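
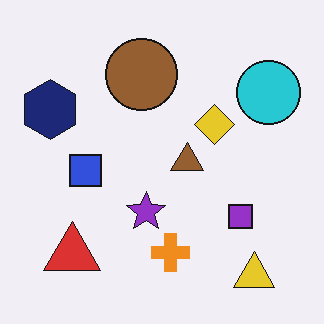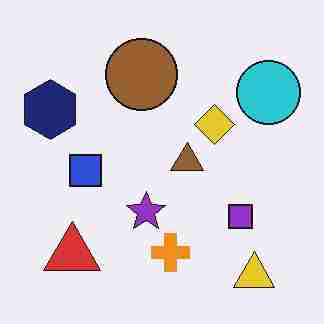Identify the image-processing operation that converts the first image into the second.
The second image is the first heavily JPEG-compressed with obvious blocking artifacts.

Blocky 8×8 compression artifacts appear around shape edges and the flat background shows ringing — characteristic JPEG degradation.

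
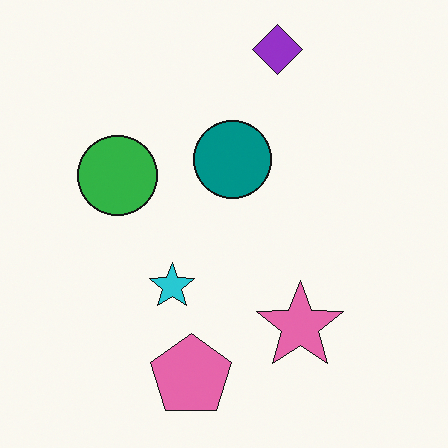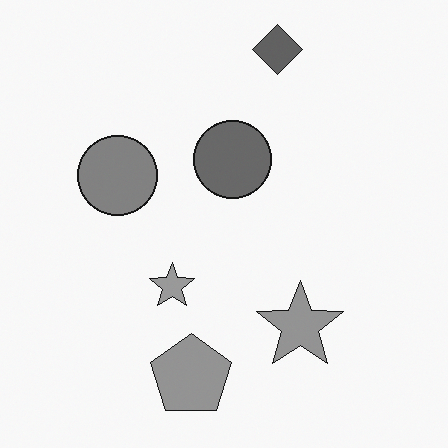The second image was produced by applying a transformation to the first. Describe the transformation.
The image was converted to grayscale.

All color is removed — every shape is now a shade of grey.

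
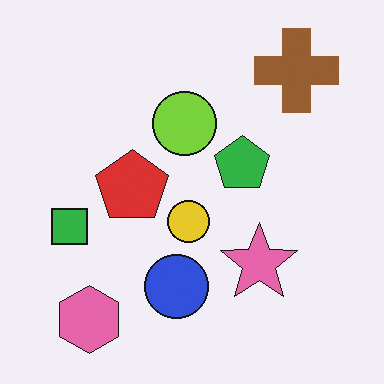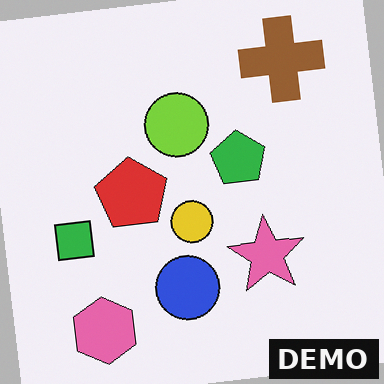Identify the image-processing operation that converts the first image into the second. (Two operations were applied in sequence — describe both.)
This is the original image rotated counter-clockwise by a slight angle, then watermarked with the text "DEMO" in the lower-right corner.

Every shape is tilted by the same angle and the image corners show triangular fill wedges — a whole-image rotation by a non-right angle. A dark label reading "DEMO" appears in the lower-right corner.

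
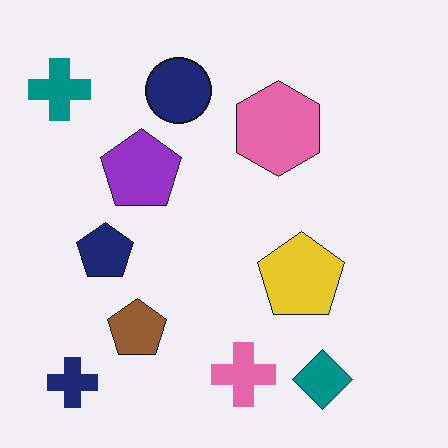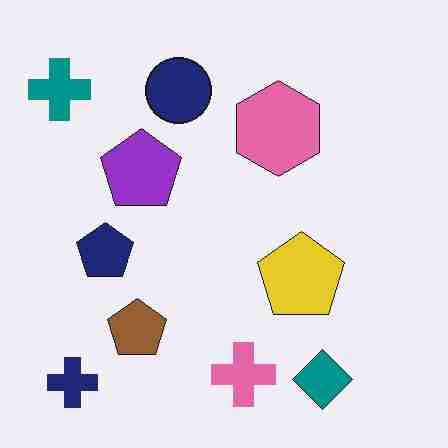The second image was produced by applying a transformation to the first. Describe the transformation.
It was heavily JPEG-compressed with obvious blocking artifacts.

Blocky 8×8 compression artifacts appear around shape edges and the flat background shows ringing — characteristic JPEG degradation.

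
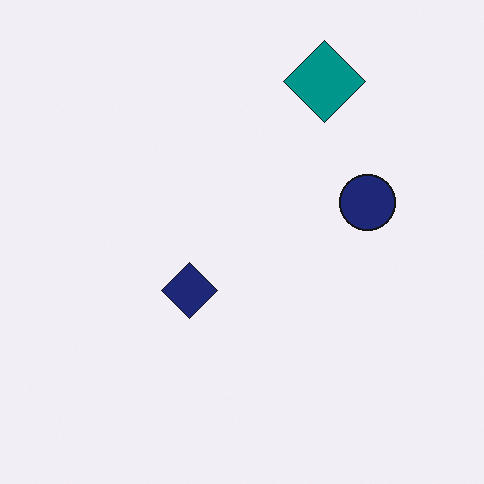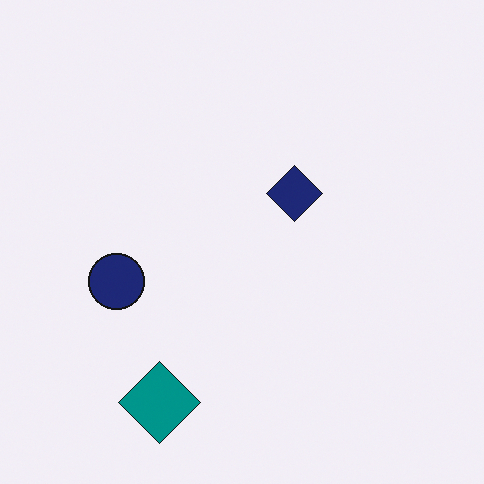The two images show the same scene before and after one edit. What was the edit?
Rotated 180°.

The teal diamond sits in the top-right of the first image and the bottom-left of the second — consistent with a whole-image 180° rotation.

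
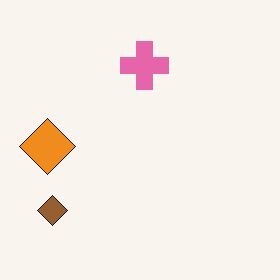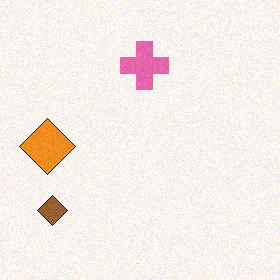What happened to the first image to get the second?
This is the original image degraded with subtle gaussian noise.

Random speckle covers the whole image, including the flat background.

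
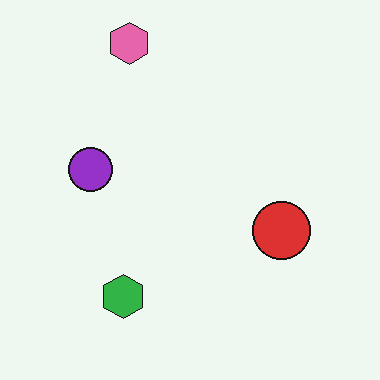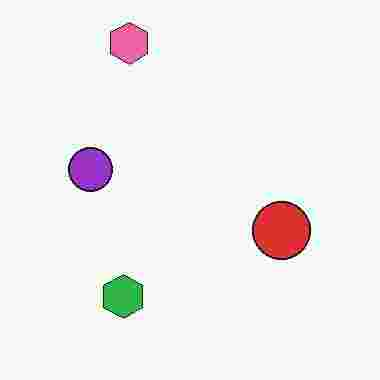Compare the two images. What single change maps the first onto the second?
This is the original image heavily JPEG-compressed with obvious blocking artifacts.

Blocky 8×8 compression artifacts appear around shape edges and the flat background shows ringing — characteristic JPEG degradation.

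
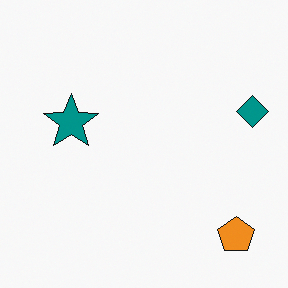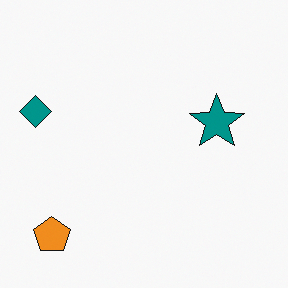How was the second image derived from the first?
The image was flipped horizontally (left ↔ right).

The teal diamond is in the right of the first image and the left of the second — shapes on opposite sides of the vertical midline have swapped in a mirror flip.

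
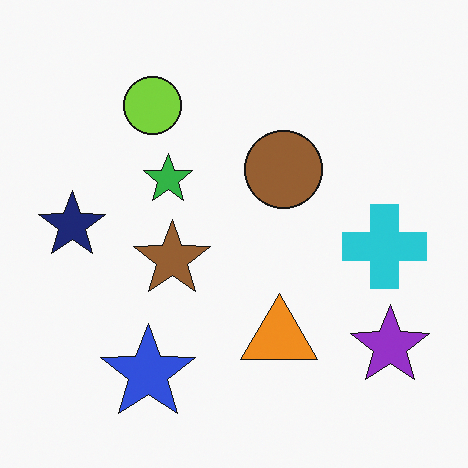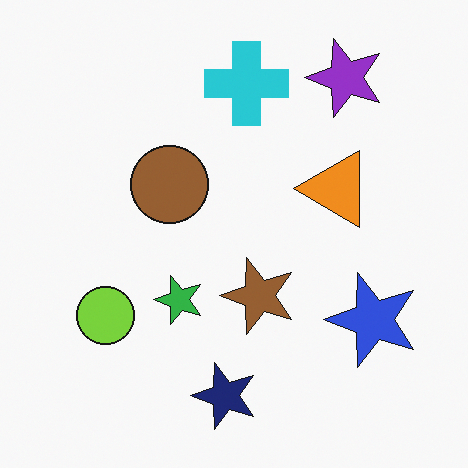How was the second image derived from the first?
It was rotated 90° counter-clockwise.

The purple star sits in the bottom-right of the first image and the top-right of the second — consistent with a whole-image 90° counter-clockwise rotation.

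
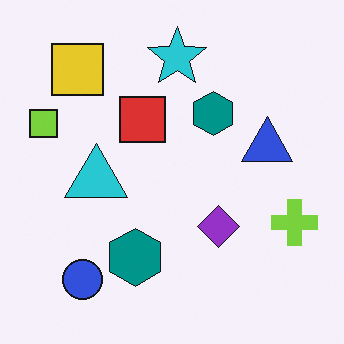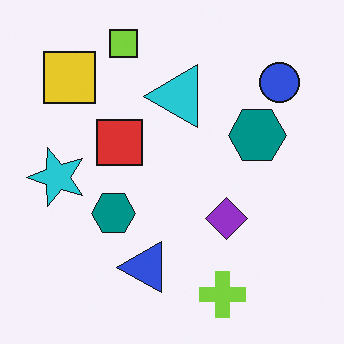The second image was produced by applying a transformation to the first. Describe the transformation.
Transposed (reflected across the top-left ↔ bottom-right diagonal).

Shapes have swapped their row and column positions — what was in the top-right is now in the bottom-left — a diagonal reflection.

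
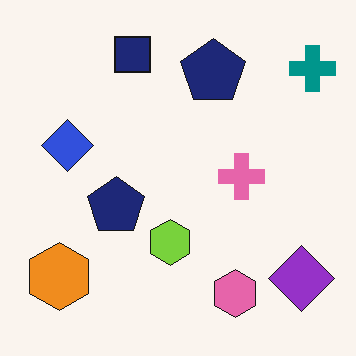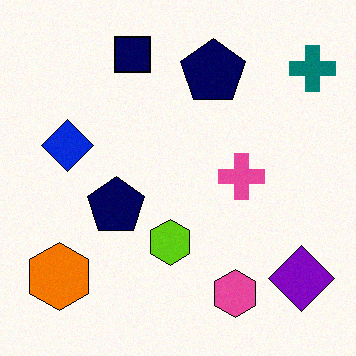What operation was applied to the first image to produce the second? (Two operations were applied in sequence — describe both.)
The transformation is: given slightly increased contrast, then degraded with light additive noise.

Tones are pushed away from mid-grey across the whole image — a global contrast change. Random speckle covers the whole image, including the flat background.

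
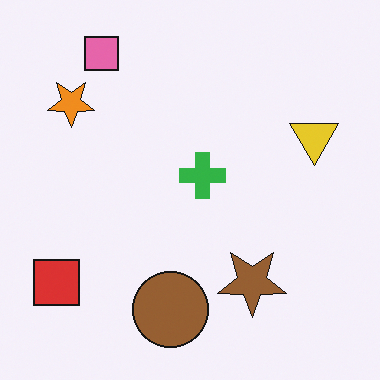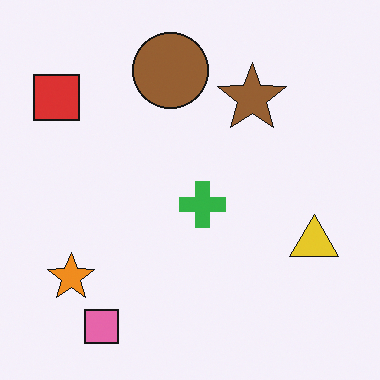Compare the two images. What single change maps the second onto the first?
The transformation is: flipped vertically (top ↔ bottom).

The pink square is in the bottom-left of the second image and the top-left of the first — shapes on opposite sides of the horizontal midline have swapped in a mirror flip.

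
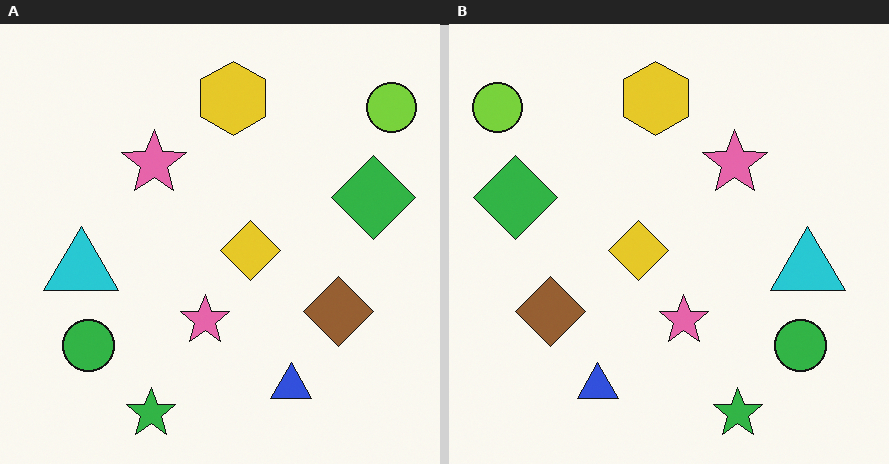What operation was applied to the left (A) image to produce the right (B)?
Flipped horizontally (left ↔ right).

The lime circle is in the top-right of the left (A) image and the top-left of the right (B) — shapes on opposite sides of the vertical midline have swapped in a mirror flip.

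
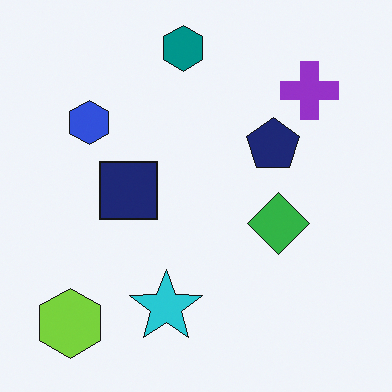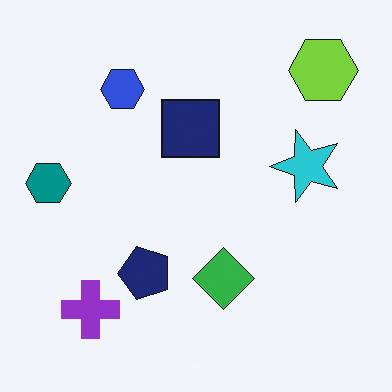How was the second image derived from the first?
Transposed (reflected across the top-left ↔ bottom-right diagonal).

Shapes have swapped their row and column positions — what was in the top-right is now in the bottom-left — a diagonal reflection.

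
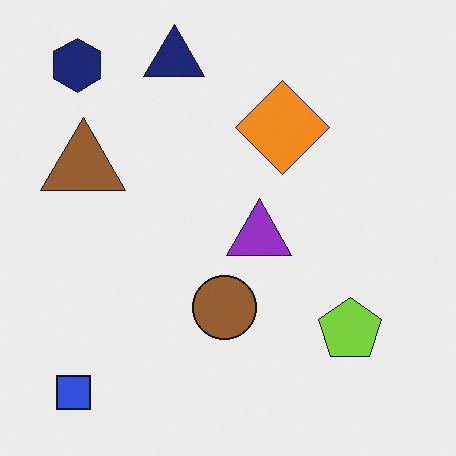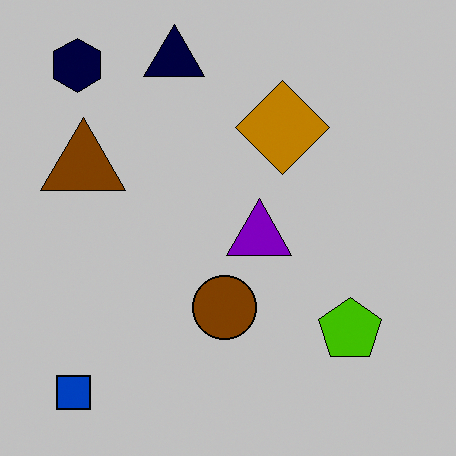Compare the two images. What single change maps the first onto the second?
It was heavily posterized to just a handful of flat colors.

Each flat color has snapped to a coarser quantized level — most visibly, the near-white background has dropped to a flat grey.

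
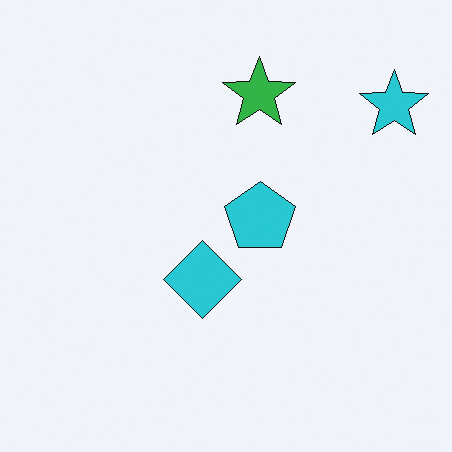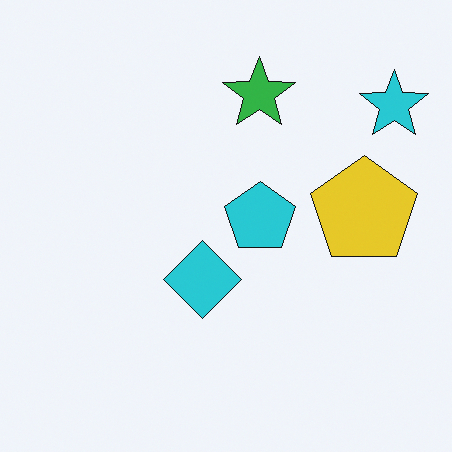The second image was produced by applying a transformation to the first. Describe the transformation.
The second image is the first overlaid with an additional yellow pentagon.

A yellow pentagon appears in the second image that is absent from the first.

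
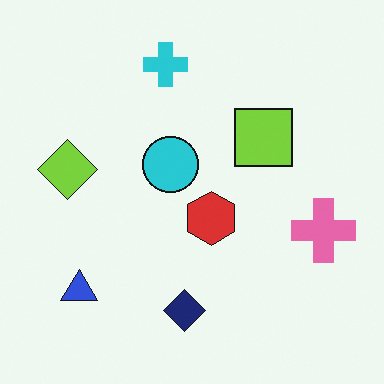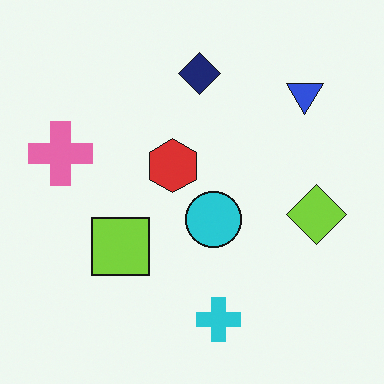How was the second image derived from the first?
It was rotated 180°.

The blue triangle sits in the bottom-left of the first image and the top-right of the second — consistent with a whole-image 180° rotation.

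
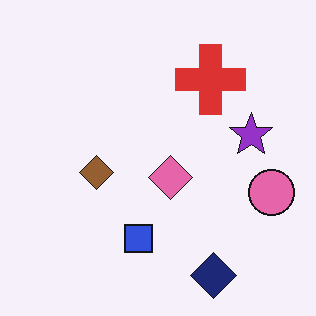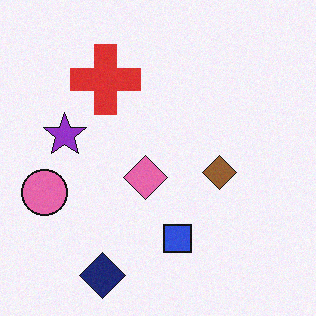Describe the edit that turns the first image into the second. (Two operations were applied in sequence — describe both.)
This is the original image flipped horizontally (left ↔ right), then degraded with subtle gaussian noise.

The pink circle is in the right of the first image and the left of the second — shapes on opposite sides of the vertical midline have swapped in a mirror flip. Random speckle covers the whole image, including the flat background.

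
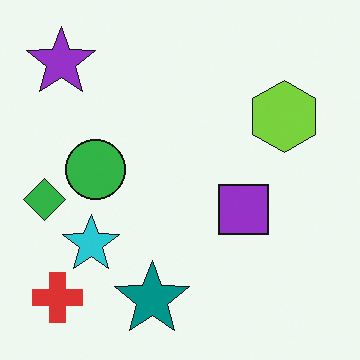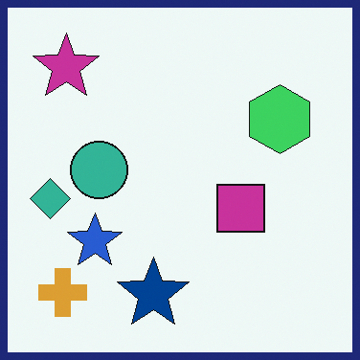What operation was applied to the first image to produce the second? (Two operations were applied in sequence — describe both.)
This is the original image hue-shifted by a small amount, then framed with a navy border.

Every shape's color has rotated by the same amount around the hue wheel — a uniform hue shift. A solid navy frame runs around the edge of the second image, with the content slightly shrunk inside it.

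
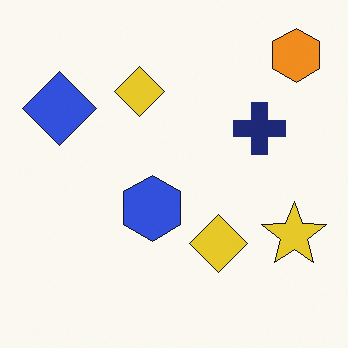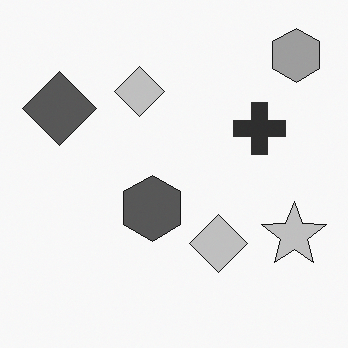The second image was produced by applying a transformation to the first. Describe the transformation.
This is the original image converted to grayscale.

All color is removed — every shape is now a shade of grey.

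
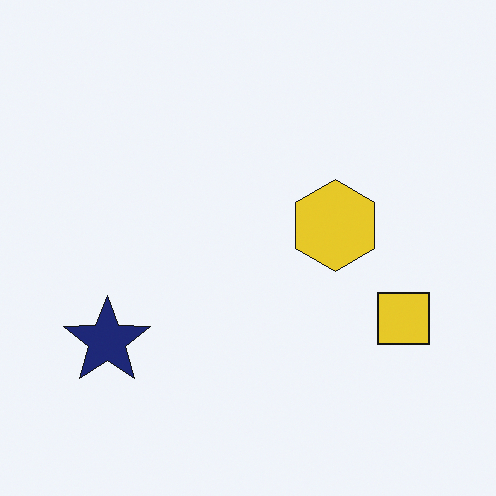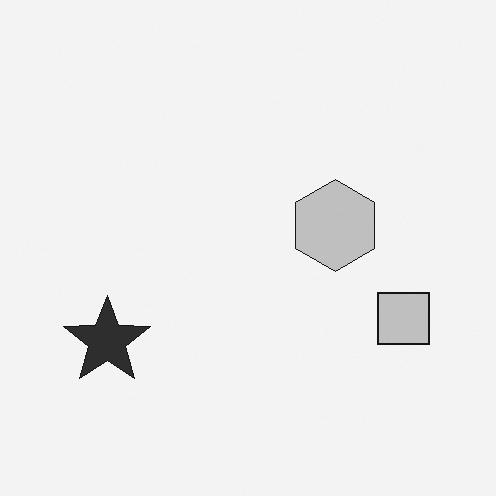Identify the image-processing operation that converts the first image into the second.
Converted to grayscale.

All color is removed — every shape is now a shade of grey.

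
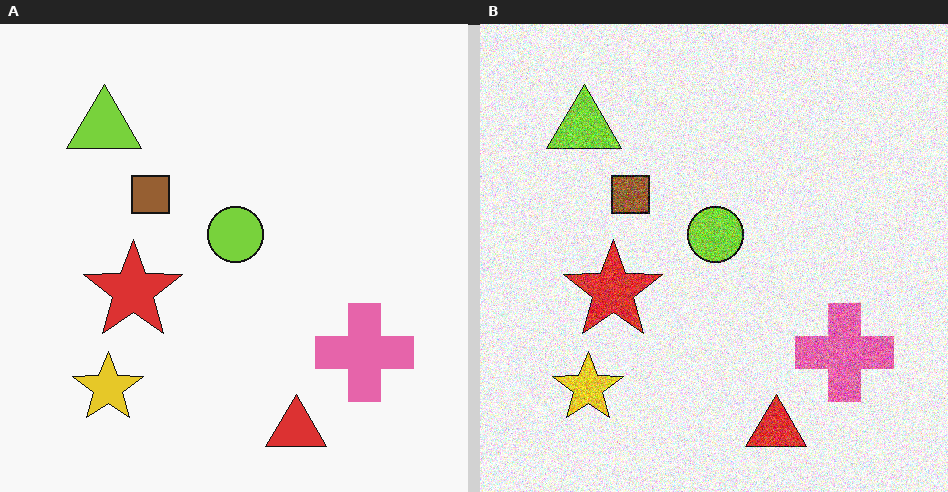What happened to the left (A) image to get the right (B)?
The image was degraded with heavy additive noise.

Random speckle covers the whole image, including the flat background.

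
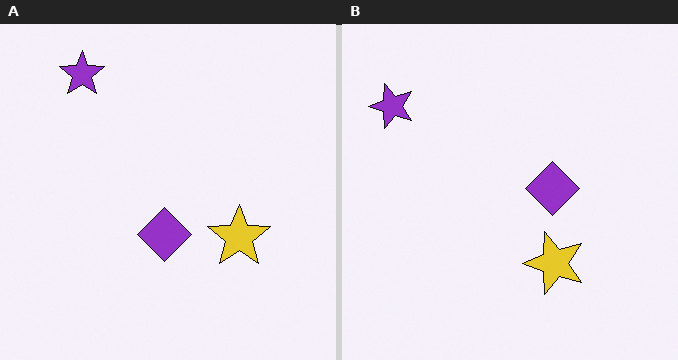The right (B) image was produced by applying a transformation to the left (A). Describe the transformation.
The right (B) image is the left (A) transposed (reflected across the top-left ↔ bottom-right diagonal).

Shapes have swapped their row and column positions — what was in the top-right is now in the bottom-left — a diagonal reflection.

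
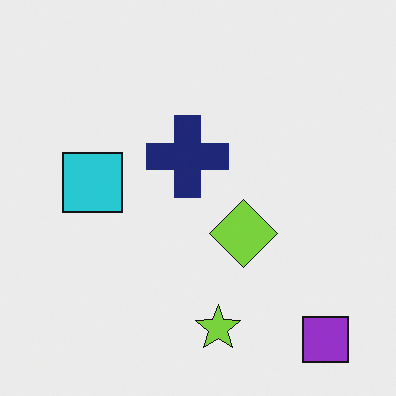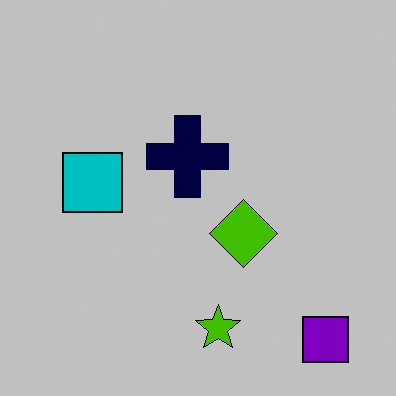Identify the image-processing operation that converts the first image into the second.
The transformation is: heavily posterized to just a handful of flat colors.

Each flat color has snapped to a coarser quantized level — most visibly, the near-white background has dropped to a flat grey.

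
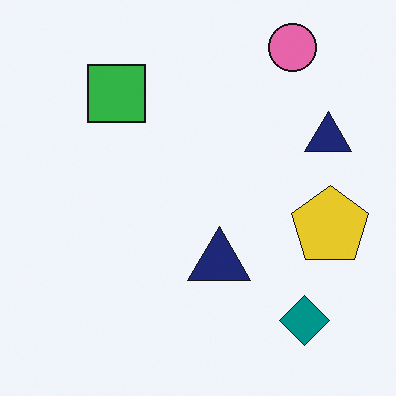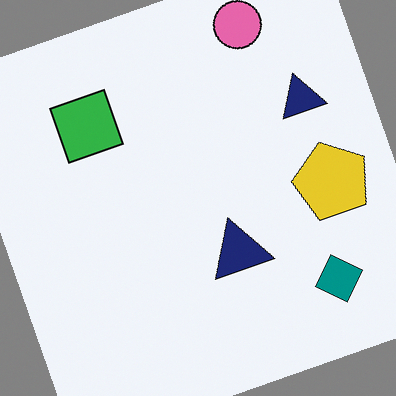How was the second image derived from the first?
This is the original image rotated counter-clockwise by a clearly visible amount.

Every shape is tilted by the same angle and the image corners show triangular fill wedges — a whole-image rotation by a non-right angle.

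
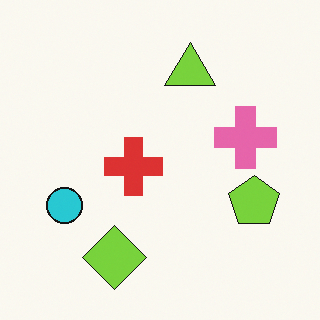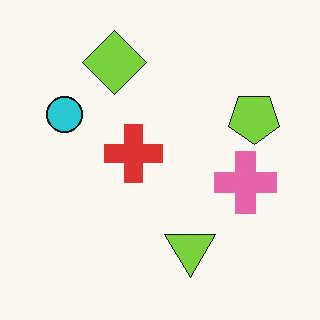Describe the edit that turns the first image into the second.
The image was flipped vertically (top ↔ bottom).

The lime diamond is in the bottom of the first image and the top of the second — shapes on opposite sides of the horizontal midline have swapped in a mirror flip.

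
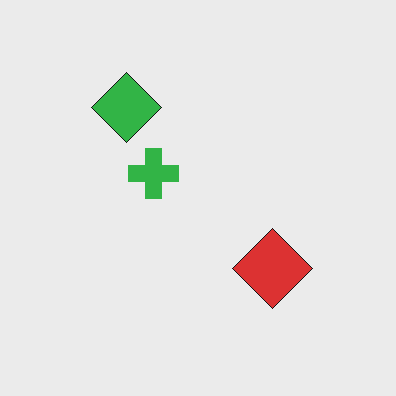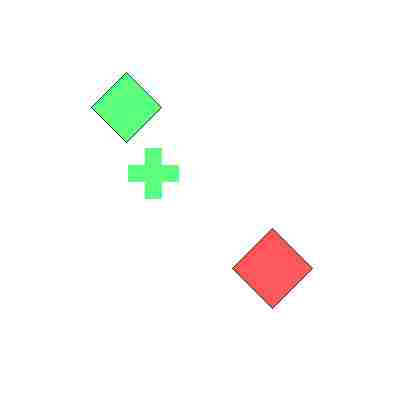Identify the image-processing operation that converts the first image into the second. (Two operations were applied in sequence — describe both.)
The image was brightened a lot, then degraded with heavy JPEG compression.

Every pixel — background and shapes alike — is uniformly brightened. Blocky 8×8 compression artifacts appear around shape edges and the flat background shows ringing — characteristic JPEG degradation.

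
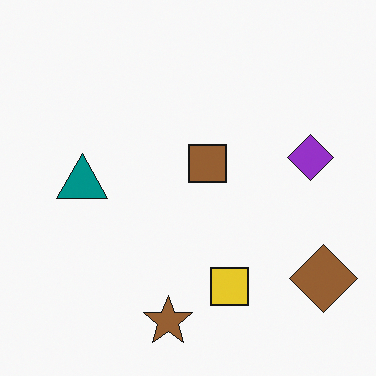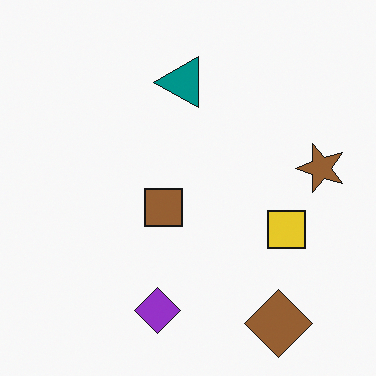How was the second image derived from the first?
The second image is the first transposed (reflected across the top-left ↔ bottom-right diagonal).

Shapes have swapped their row and column positions — what was in the top-right is now in the bottom-left — a diagonal reflection.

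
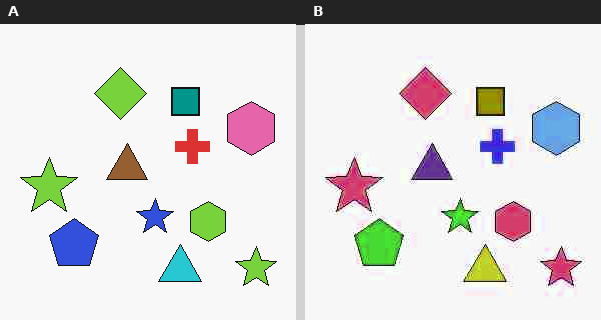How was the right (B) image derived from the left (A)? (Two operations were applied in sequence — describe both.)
The transformation is: heavily JPEG-compressed with obvious blocking artifacts, then hue-shifted by a large amount.

Blocky 8×8 compression artifacts appear around shape edges and the flat background shows ringing — characteristic JPEG degradation. Every shape's color has rotated by the same amount around the hue wheel — a uniform hue shift.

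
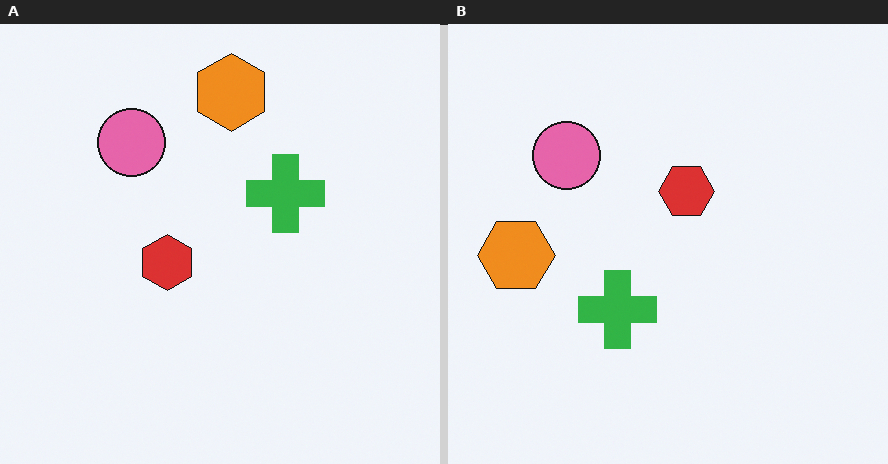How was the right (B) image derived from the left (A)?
It was transposed (reflected across the top-left ↔ bottom-right diagonal).

Shapes have swapped their row and column positions — what was in the top-right is now in the bottom-left — a diagonal reflection.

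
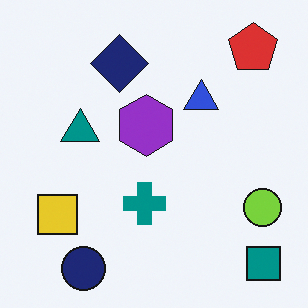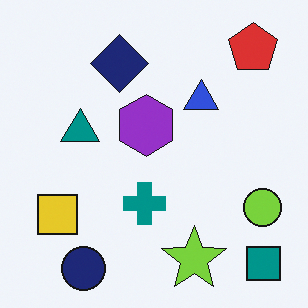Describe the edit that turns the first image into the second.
The second image is the first overlaid with an additional lime star.

A lime star appears in the second image that is absent from the first.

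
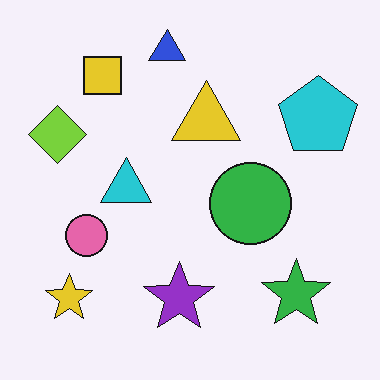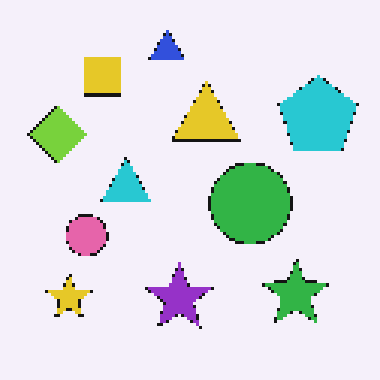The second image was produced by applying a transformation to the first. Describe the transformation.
This is the original image lightly pixelated (a mild mosaic effect).

Shapes are reduced to large square blocks; fine edges and outlines are lost — a downscale-then-upscale (mosaic) effect.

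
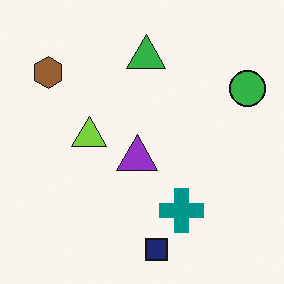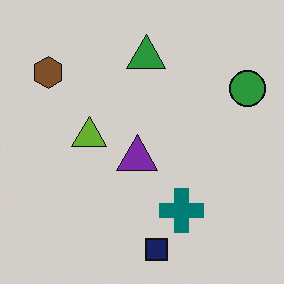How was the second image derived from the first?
The second image is the first darkened a little.

Every pixel — background and shapes alike — is uniformly darkened.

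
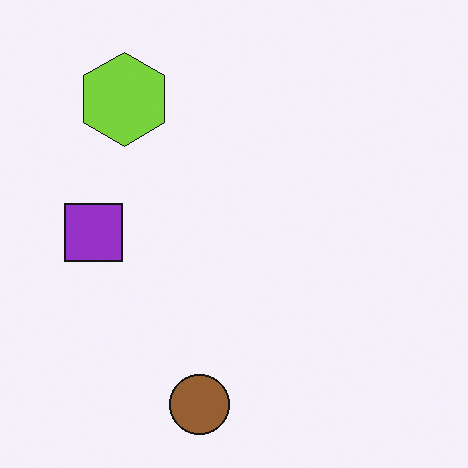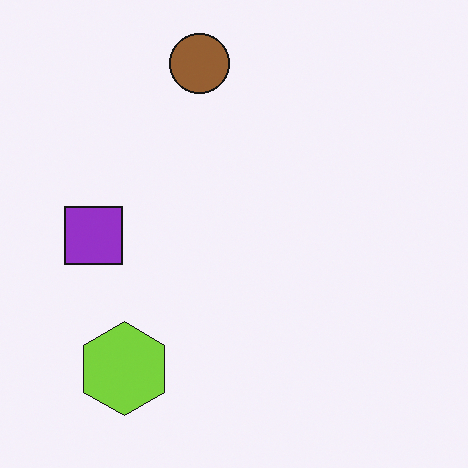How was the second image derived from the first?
Flipped vertically (top ↔ bottom).

The brown circle is in the bottom of the first image and the top of the second — shapes on opposite sides of the horizontal midline have swapped in a mirror flip.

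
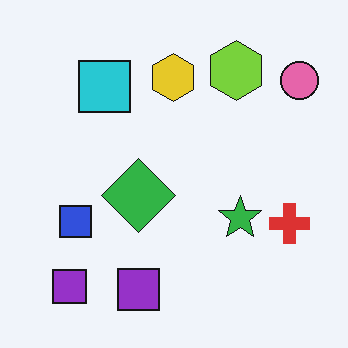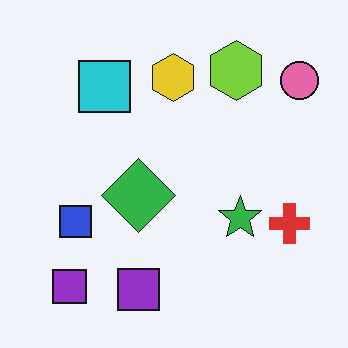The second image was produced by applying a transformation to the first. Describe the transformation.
Given moderate JPEG compression.

Blocky 8×8 compression artifacts appear around shape edges and the flat background shows ringing — characteristic JPEG degradation.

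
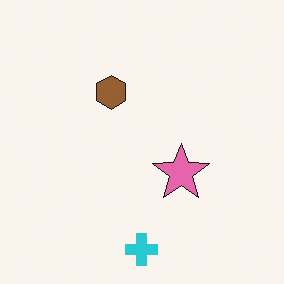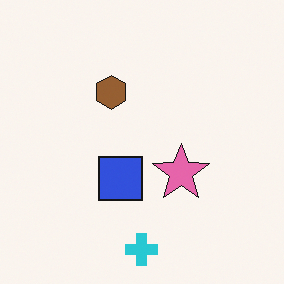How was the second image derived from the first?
Overlaid with an additional blue square.

A blue square appears in the second image that is absent from the first.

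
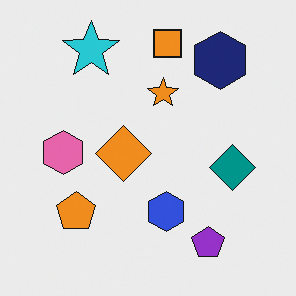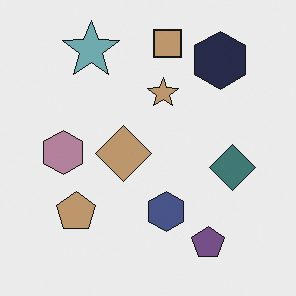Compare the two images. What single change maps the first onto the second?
The image was made much more muted (saturation change).

All colors are more muted and greyish — a global saturation change.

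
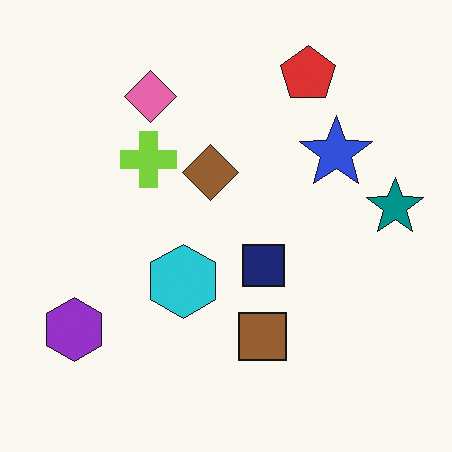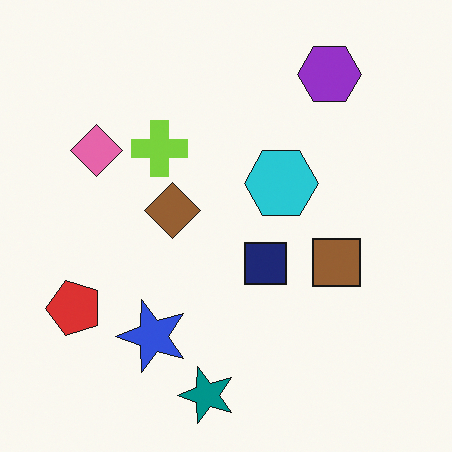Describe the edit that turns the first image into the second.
This is the original image transposed (reflected across the top-left ↔ bottom-right diagonal).

Shapes have swapped their row and column positions — what was in the top-right is now in the bottom-left — a diagonal reflection.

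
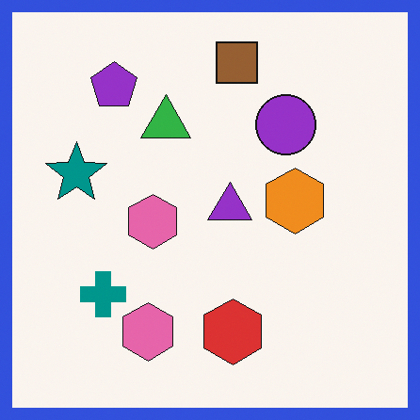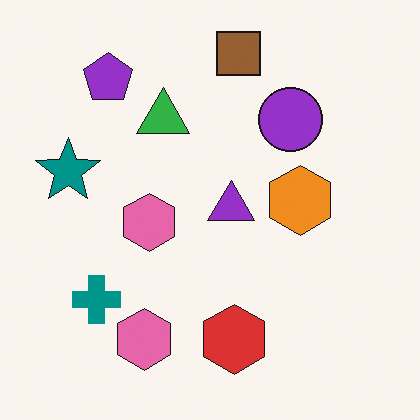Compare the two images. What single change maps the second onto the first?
Framed with a blue border.

A solid blue frame runs around the edge of the first image, with the content slightly shrunk inside it.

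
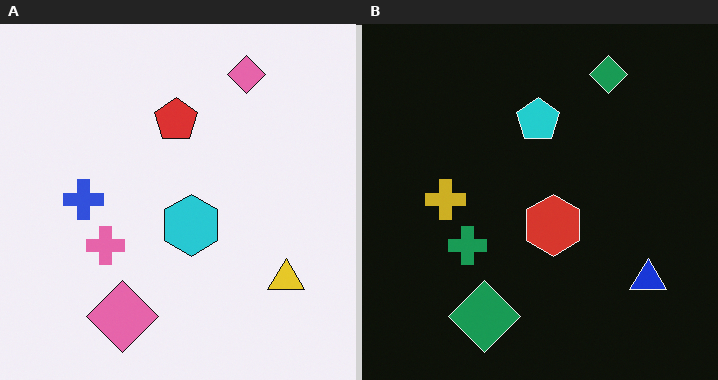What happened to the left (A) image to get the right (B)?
This is the original image color-inverted (negative).

The light background has become dark and every shape's color is its complement — a photographic negative.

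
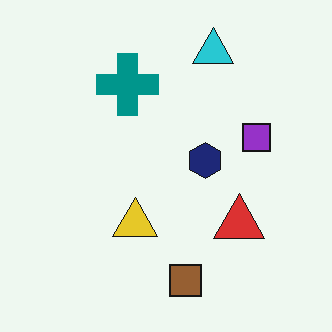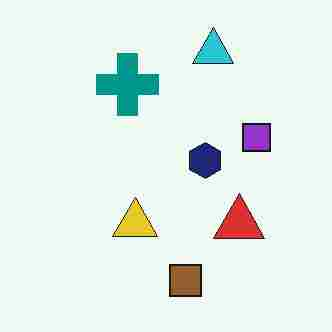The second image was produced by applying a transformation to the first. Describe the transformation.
This is the original image heavily JPEG-compressed with obvious blocking artifacts.

Blocky 8×8 compression artifacts appear around shape edges and the flat background shows ringing — characteristic JPEG degradation.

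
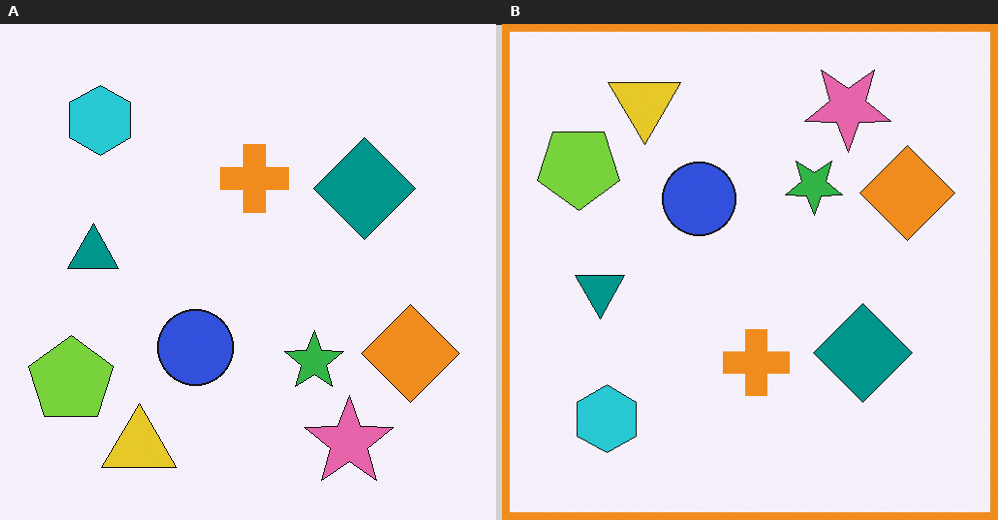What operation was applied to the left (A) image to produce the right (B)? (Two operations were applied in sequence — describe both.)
The transformation is: flipped vertically (top ↔ bottom), then framed with a orange border.

The yellow triangle is in the bottom-left of the left (A) image and the top-left of the right (B) — shapes on opposite sides of the horizontal midline have swapped in a mirror flip. A solid orange frame runs around the edge of the right (B) image, with the content slightly shrunk inside it.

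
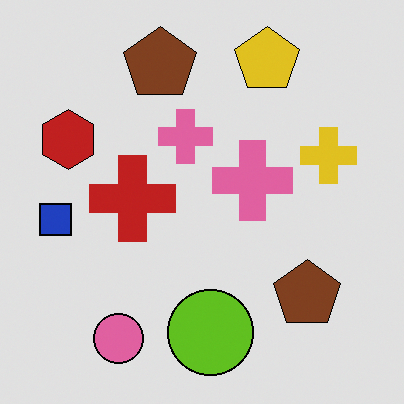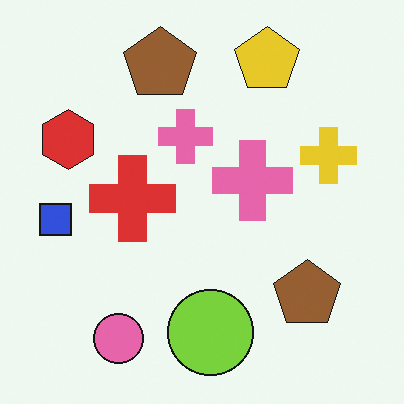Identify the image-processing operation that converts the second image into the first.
The image was posterized to a reduced palette.

Each flat color has snapped to a coarser quantized level — most visibly, the near-white background has dropped to a flat grey.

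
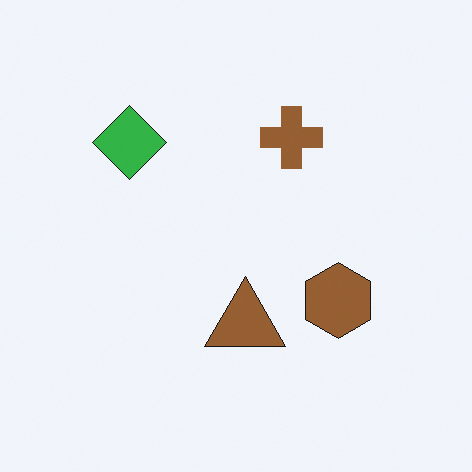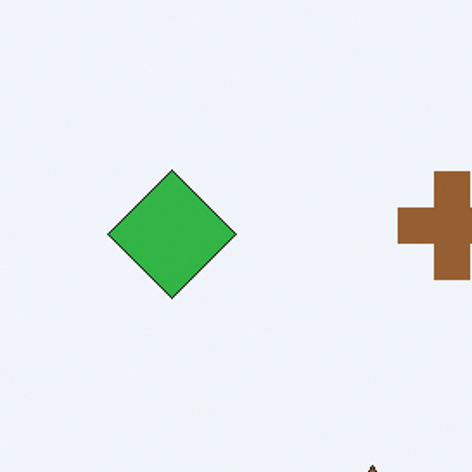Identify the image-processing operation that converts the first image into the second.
The image was cropped tightly and scaled back up.

The visible shapes are larger and the field of view is narrower; shapes near the original edges may be partly or wholly outside the frame — a crop-and-rescale.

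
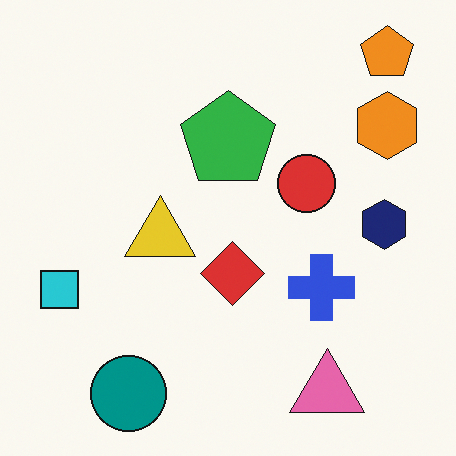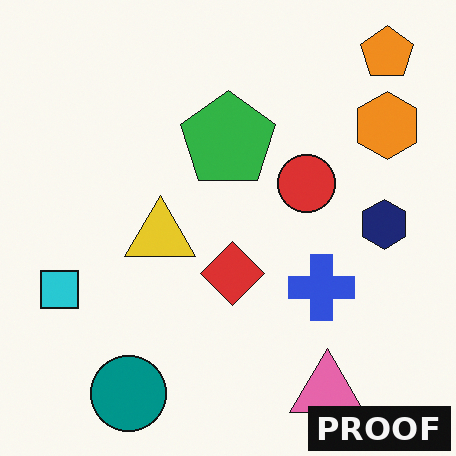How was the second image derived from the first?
The transformation is: watermarked with the text "PROOF" in the lower-right corner.

A dark label reading "PROOF" appears in the lower-right corner.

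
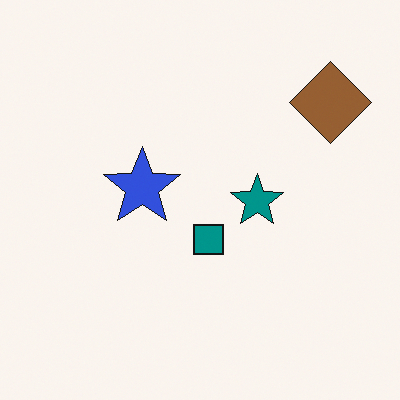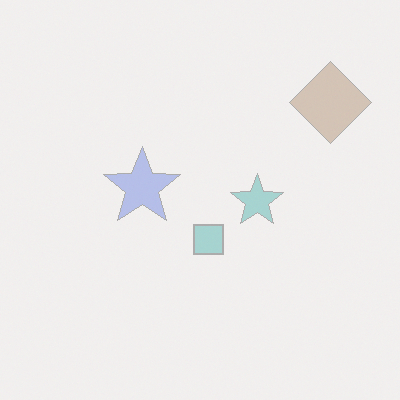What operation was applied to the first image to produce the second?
It was washed out (contrast reduced).

Tones are pushed toward mid-grey across the whole image — a global contrast change.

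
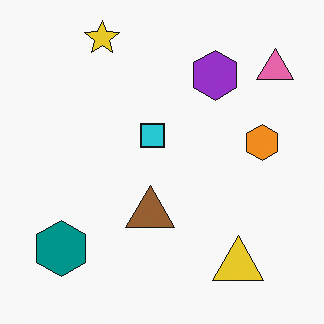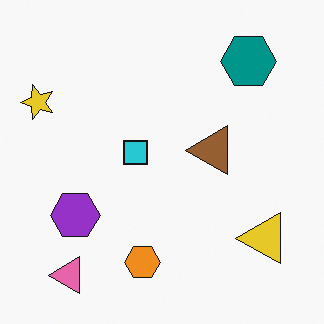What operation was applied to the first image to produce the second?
This is the original image transposed (reflected across the top-left ↔ bottom-right diagonal).

Shapes have swapped their row and column positions — what was in the top-right is now in the bottom-left — a diagonal reflection.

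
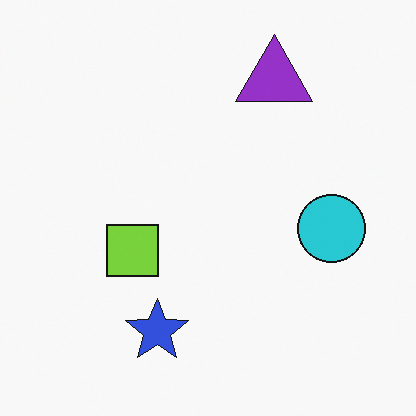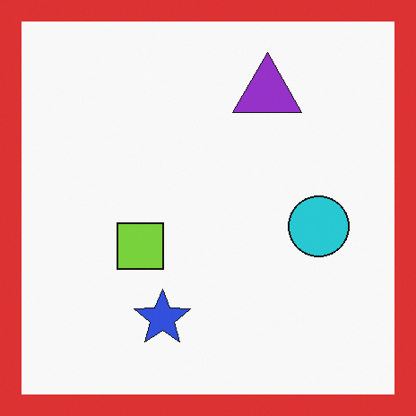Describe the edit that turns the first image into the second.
This is the original image framed with a red border.

A solid red frame runs around the edge of the second image, with the content slightly shrunk inside it.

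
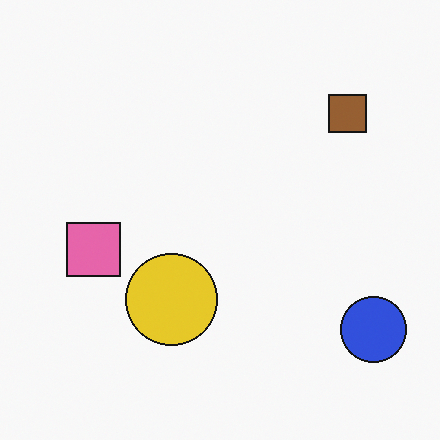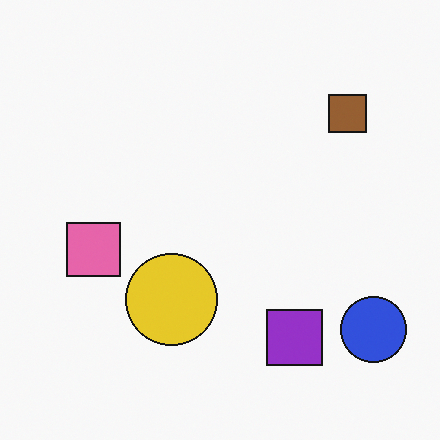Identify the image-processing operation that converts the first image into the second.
The second image is the first overlaid with an additional purple square.

A purple square appears in the second image that is absent from the first.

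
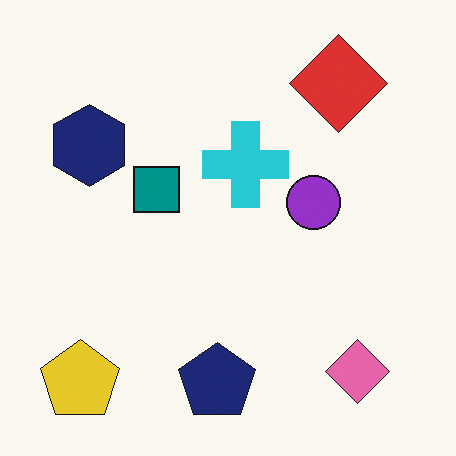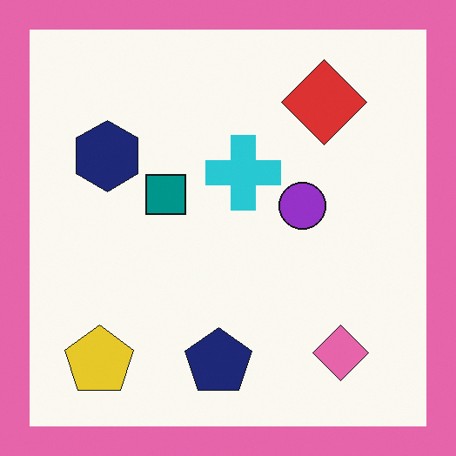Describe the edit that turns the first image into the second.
The image was framed with a pink border.

A solid pink frame runs around the edge of the second image, with the content slightly shrunk inside it.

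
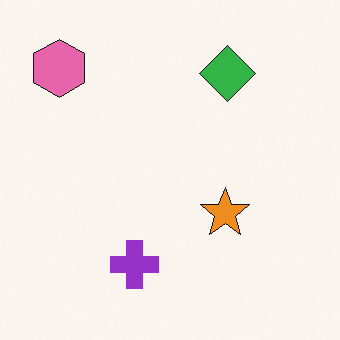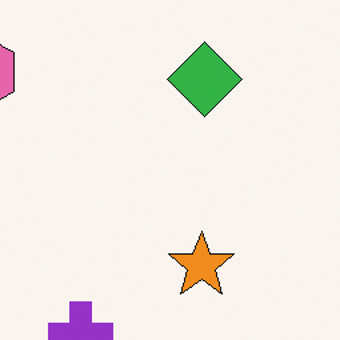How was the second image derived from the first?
Cropped to a modestly smaller region and rescaled.

The visible shapes are larger and the field of view is narrower; shapes near the original edges may be partly or wholly outside the frame — a crop-and-rescale.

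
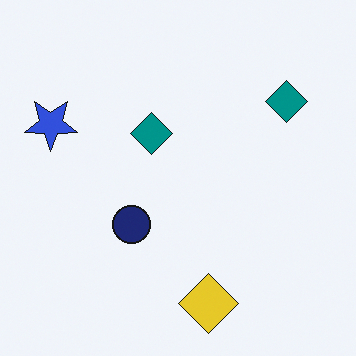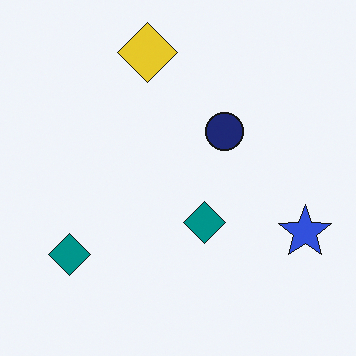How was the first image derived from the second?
It was rotated 180°.

The blue star sits in the right of the second image and the left of the first — consistent with a whole-image 180° rotation.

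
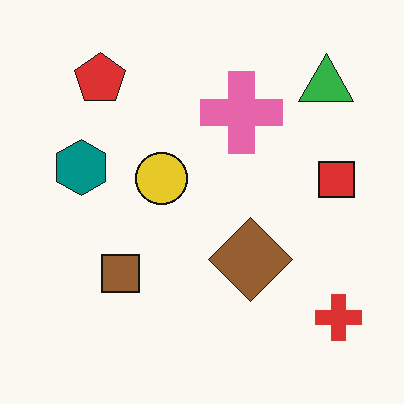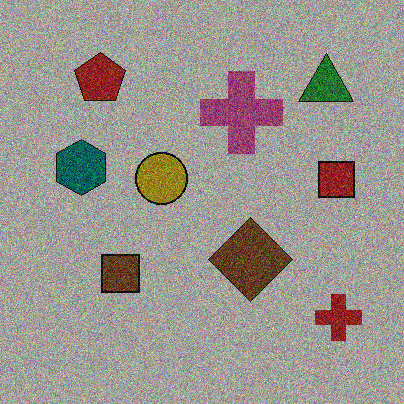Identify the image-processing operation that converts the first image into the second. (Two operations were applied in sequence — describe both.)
The second image is the first substantially darkened, then degraded with a thick layer of grain.

Every pixel — background and shapes alike — is uniformly darkened. Random speckle covers the whole image, including the flat background.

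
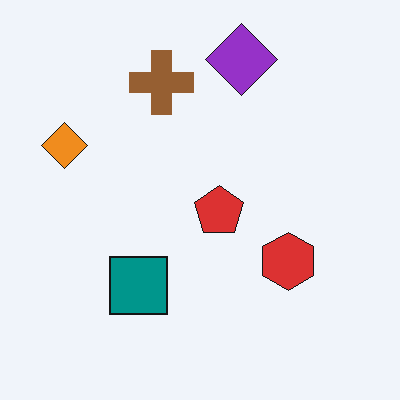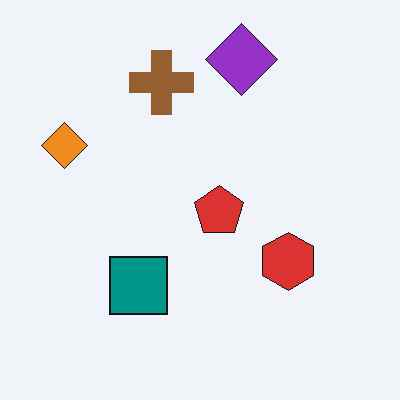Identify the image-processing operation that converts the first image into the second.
The image was given moderate JPEG compression.

Blocky 8×8 compression artifacts appear around shape edges and the flat background shows ringing — characteristic JPEG degradation.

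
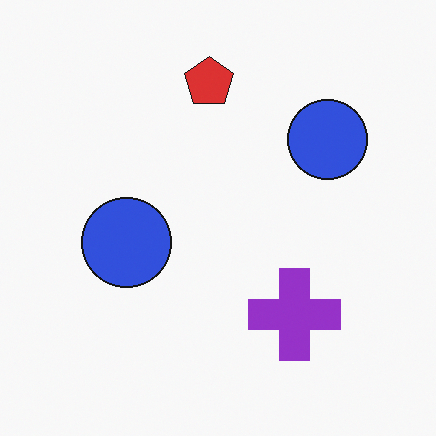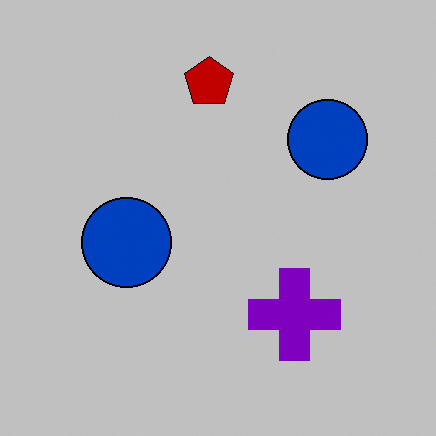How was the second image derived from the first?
The image was aggressively posterized.

Each flat color has snapped to a coarser quantized level — most visibly, the near-white background has dropped to a flat grey.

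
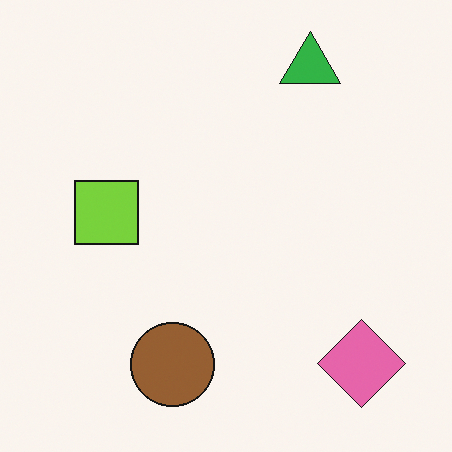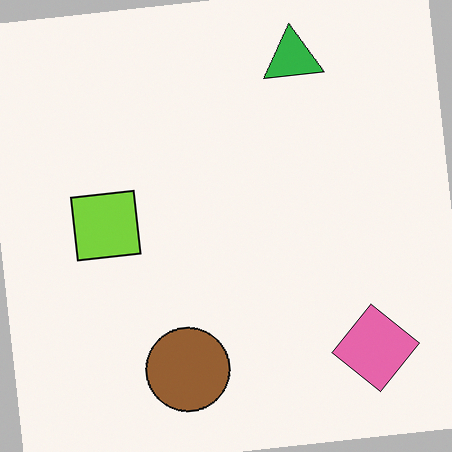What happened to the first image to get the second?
Rotated counter-clockwise by a slight angle.

Every shape is tilted by the same angle and the image corners show triangular fill wedges — a whole-image rotation by a non-right angle.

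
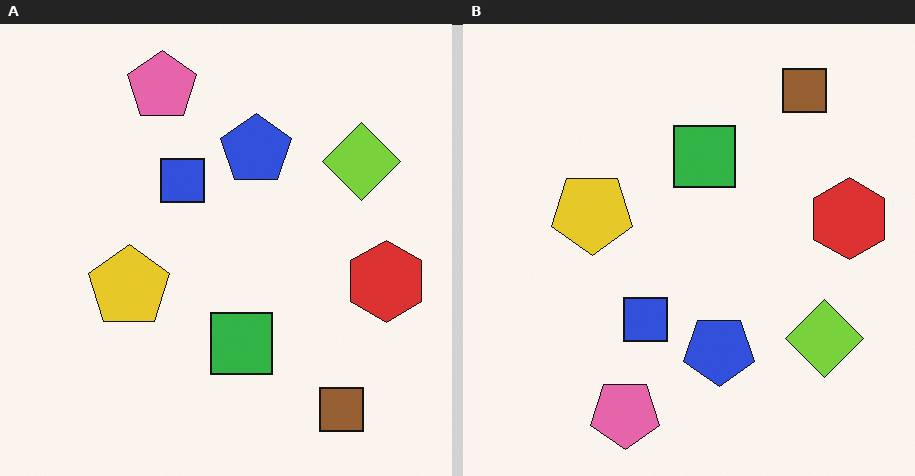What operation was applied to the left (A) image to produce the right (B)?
The right (B) image is the left (A) flipped vertically (top ↔ bottom).

The pink pentagon is in the top of the left (A) image and the bottom of the right (B) — shapes on opposite sides of the horizontal midline have swapped in a mirror flip.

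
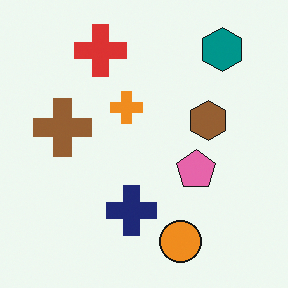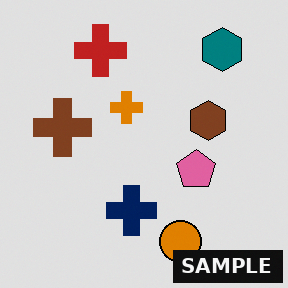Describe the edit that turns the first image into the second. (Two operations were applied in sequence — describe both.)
It was moderately posterized, then watermarked with the text "SAMPLE" in the lower-right corner.

Each flat color has snapped to a coarser quantized level — most visibly, the near-white background has dropped to a flat grey. A dark label reading "SAMPLE" appears in the lower-right corner.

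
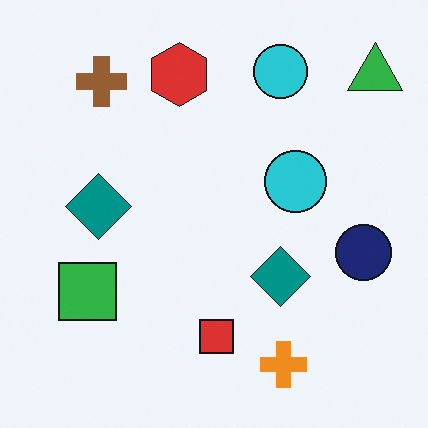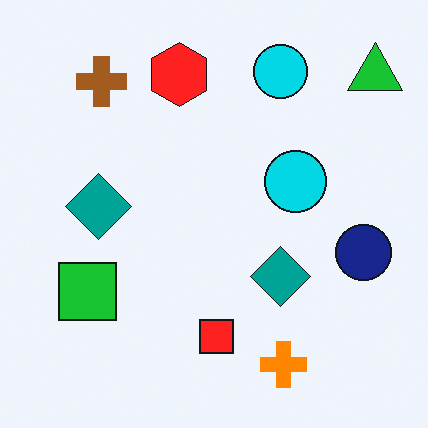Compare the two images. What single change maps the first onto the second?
The second image is the first slightly oversaturated.

All colors are more vivid — a global saturation change.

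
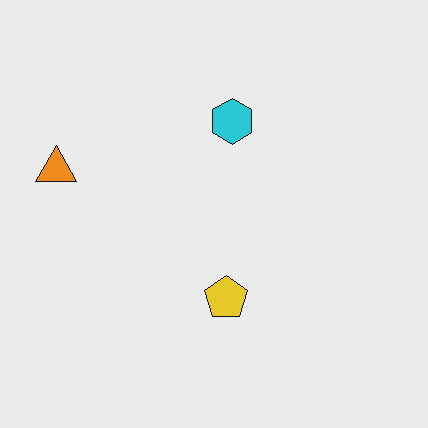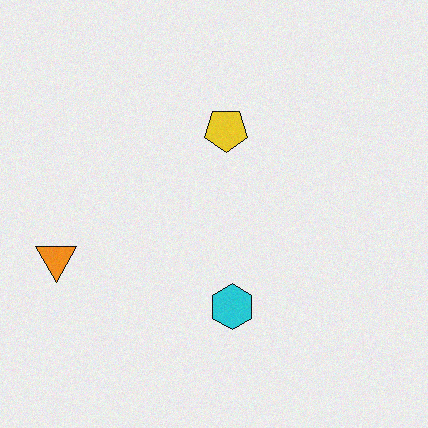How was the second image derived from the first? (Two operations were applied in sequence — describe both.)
It was flipped vertically (top ↔ bottom), then degraded with light additive noise.

The cyan hexagon is in the top of the first image and the bottom of the second — shapes on opposite sides of the horizontal midline have swapped in a mirror flip. Random speckle covers the whole image, including the flat background.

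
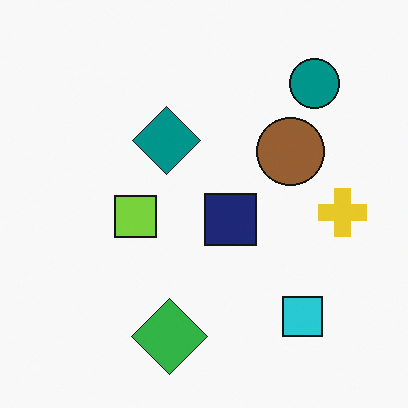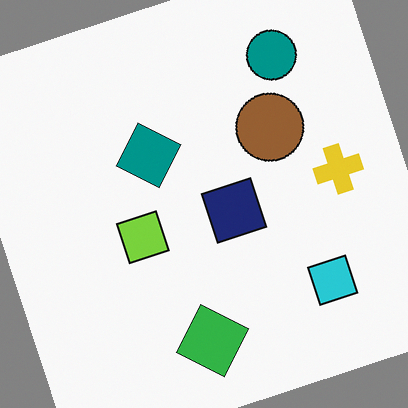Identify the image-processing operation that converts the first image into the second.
The transformation is: rotated counter-clockwise by a moderate amount.

Every shape is tilted by the same angle and the image corners show triangular fill wedges — a whole-image rotation by a non-right angle.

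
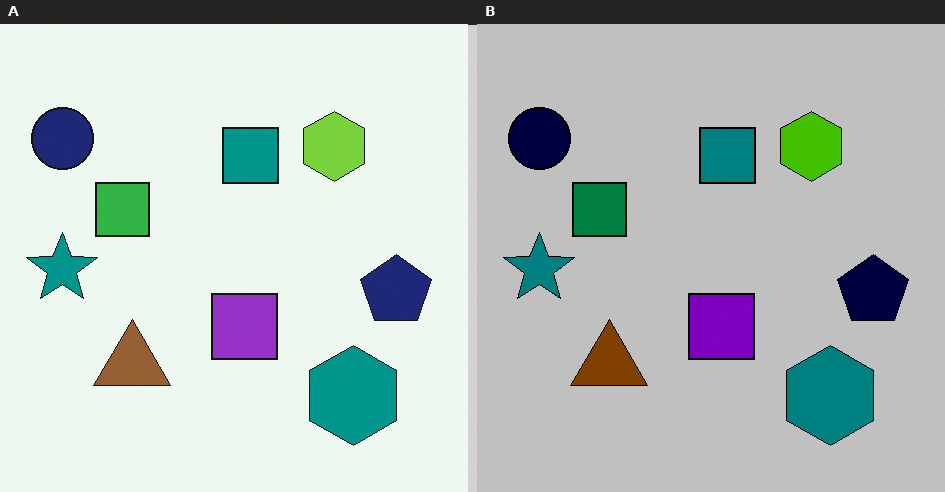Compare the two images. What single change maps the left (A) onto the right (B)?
It was heavily posterized to just a handful of flat colors.

Each flat color has snapped to a coarser quantized level — most visibly, the near-white background has dropped to a flat grey.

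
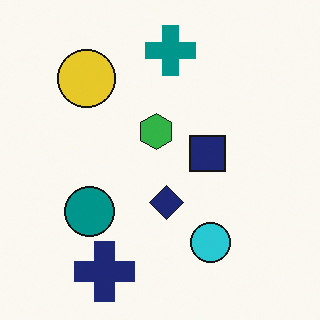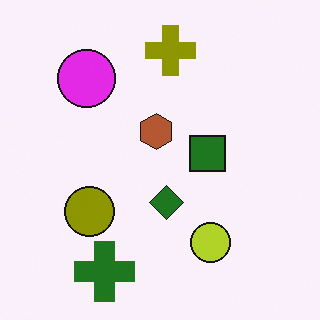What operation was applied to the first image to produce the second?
It was hue-shifted by a large amount.

Every shape's color has rotated by the same amount around the hue wheel — a uniform hue shift.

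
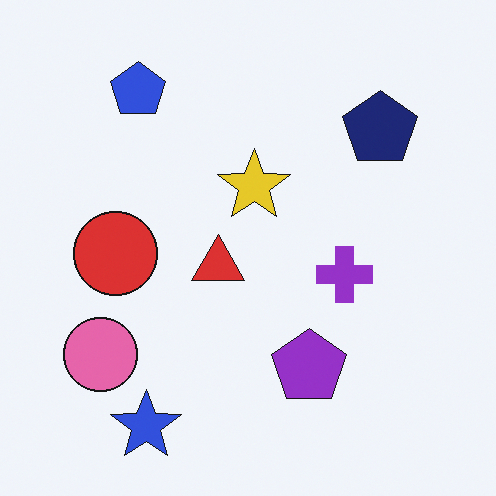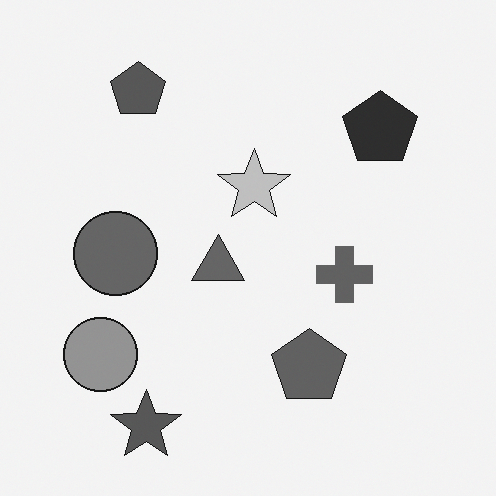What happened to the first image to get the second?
Converted to grayscale.

All color is removed — every shape is now a shade of grey.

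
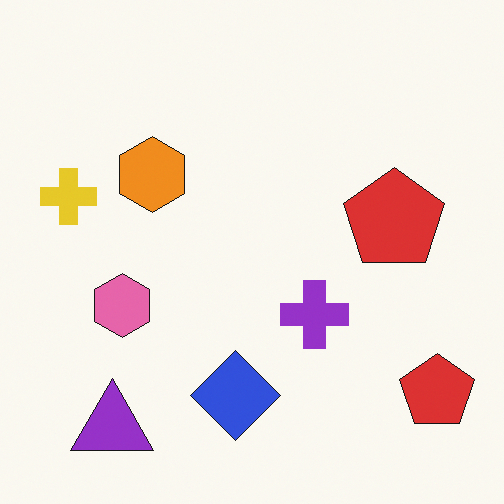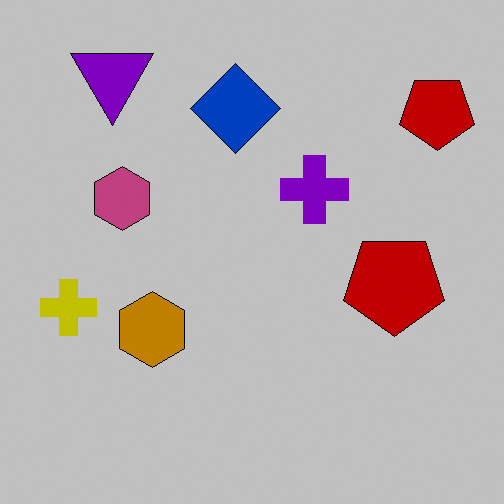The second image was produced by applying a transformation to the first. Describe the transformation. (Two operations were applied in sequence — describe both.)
Aggressively posterized, then flipped vertically (top ↔ bottom).

Each flat color has snapped to a coarser quantized level — most visibly, the near-white background has dropped to a flat grey. The purple triangle is in the bottom-left of the first image and the top-left of the second — shapes on opposite sides of the horizontal midline have swapped in a mirror flip.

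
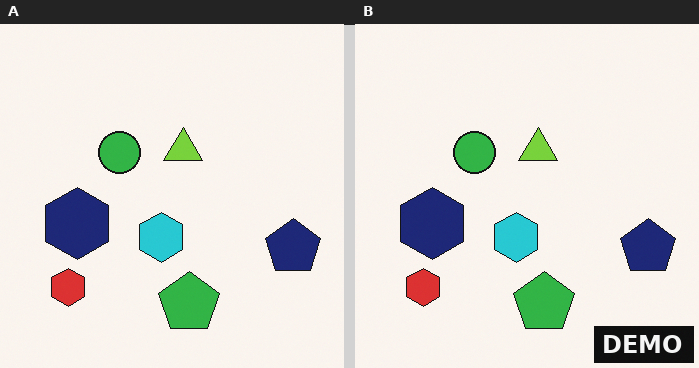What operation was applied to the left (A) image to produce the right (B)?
The right (B) image is the left (A) watermarked with the text "DEMO" in the lower-right corner.

A dark label reading "DEMO" appears in the lower-right corner.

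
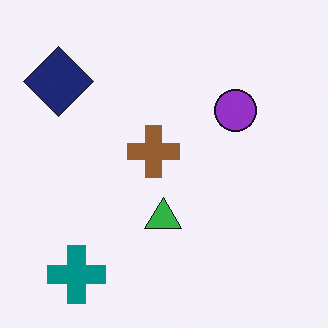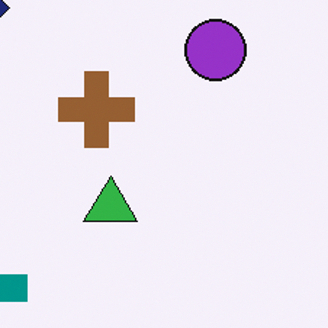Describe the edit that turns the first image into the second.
Cropped slightly and scaled back up.

The visible shapes are larger and the field of view is narrower; shapes near the original edges may be partly or wholly outside the frame — a crop-and-rescale.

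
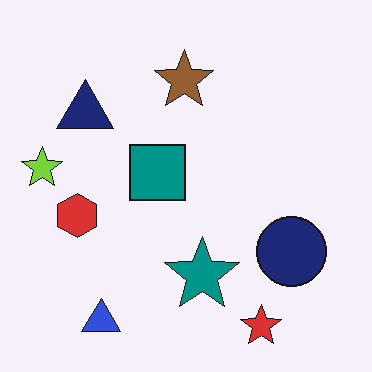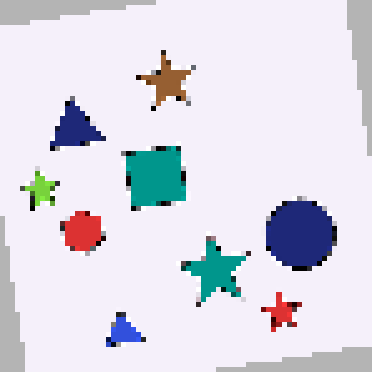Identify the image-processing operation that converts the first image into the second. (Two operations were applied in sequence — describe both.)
The image was rotated counter-clockwise by a small amount, then lightly pixelated (a mild mosaic effect).

Every shape is tilted by the same angle and the image corners show triangular fill wedges — a whole-image rotation by a non-right angle. Shapes are reduced to large square blocks; fine edges and outlines are lost — a downscale-then-upscale (mosaic) effect.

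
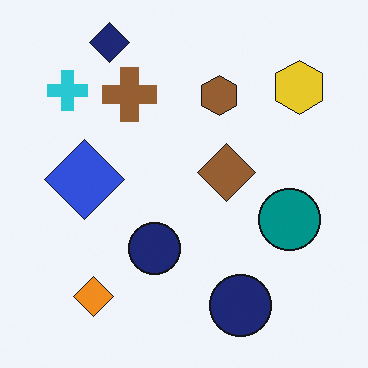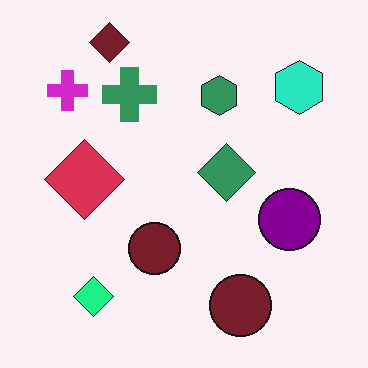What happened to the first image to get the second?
It was hue-shifted by a moderate amount.

Every shape's color has rotated by the same amount around the hue wheel — a uniform hue shift.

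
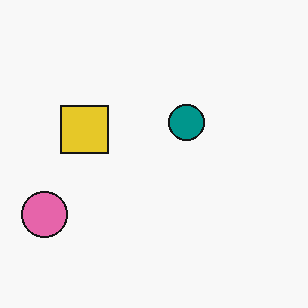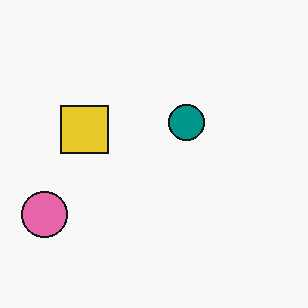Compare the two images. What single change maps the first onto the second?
Given moderate JPEG compression.

Blocky 8×8 compression artifacts appear around shape edges and the flat background shows ringing — characteristic JPEG degradation.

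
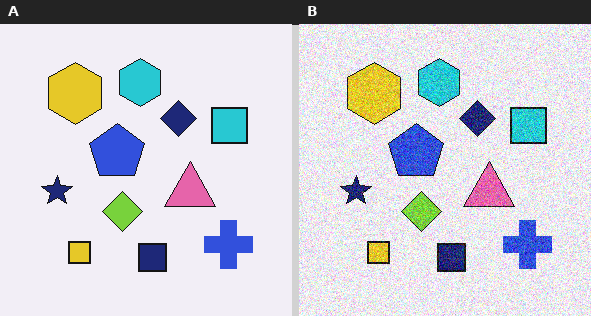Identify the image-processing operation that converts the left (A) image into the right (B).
The right (B) image is the left (A) degraded with a thick layer of grain.

Random speckle covers the whole image, including the flat background.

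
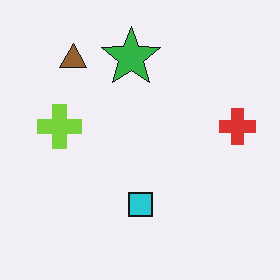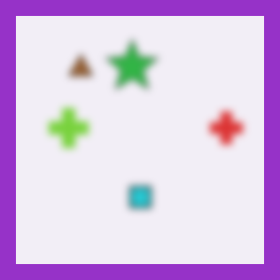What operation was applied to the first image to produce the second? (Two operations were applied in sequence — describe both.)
It was moderately blurred, then framed with a purple border.

Shape edges and outlines are uniformly softened across the whole image. A solid purple frame runs around the edge of the second image, with the content slightly shrunk inside it.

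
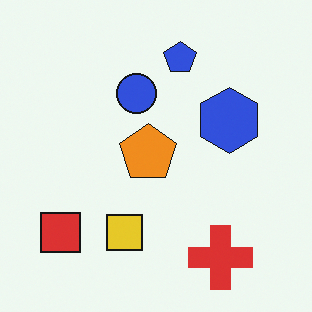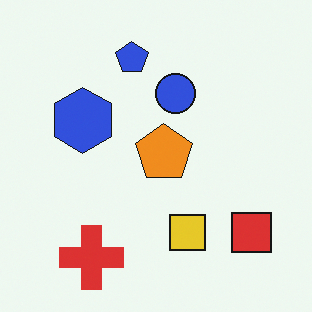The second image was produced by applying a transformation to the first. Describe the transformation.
This is the original image flipped horizontally (left ↔ right).

The red square is in the bottom-left of the first image and the bottom-right of the second — shapes on opposite sides of the vertical midline have swapped in a mirror flip.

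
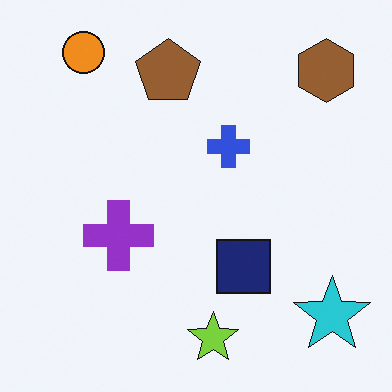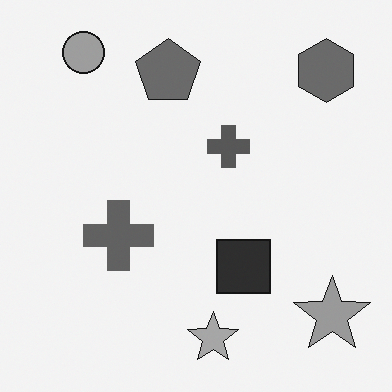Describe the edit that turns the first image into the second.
This is the original image converted to grayscale.

All color is removed — every shape is now a shade of grey.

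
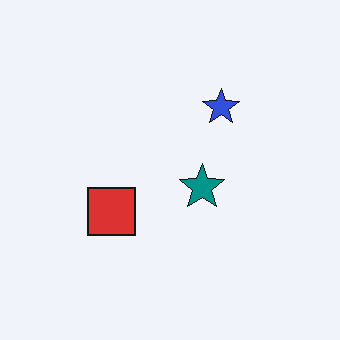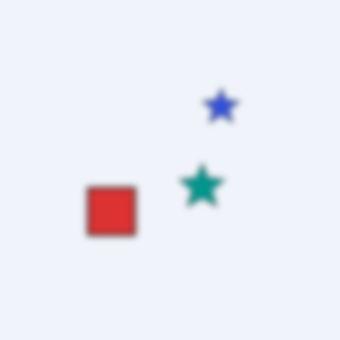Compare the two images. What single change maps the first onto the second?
The transformation is: moderately blurred.

Shape edges and outlines are uniformly softened across the whole image.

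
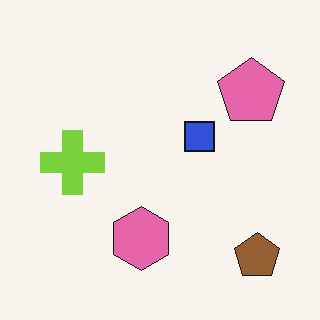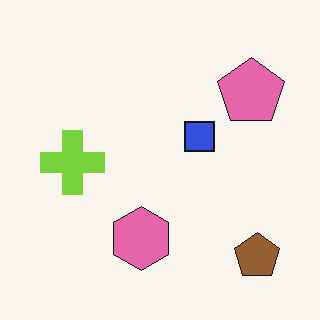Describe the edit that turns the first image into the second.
It was JPEG-compressed with visible artifacts.

Blocky 8×8 compression artifacts appear around shape edges and the flat background shows ringing — characteristic JPEG degradation.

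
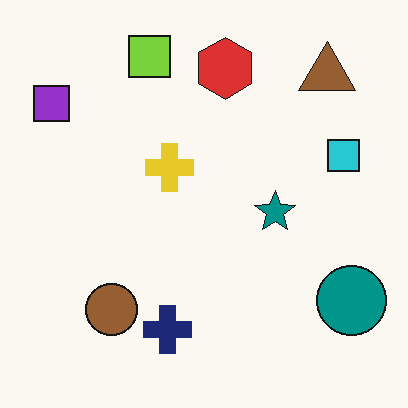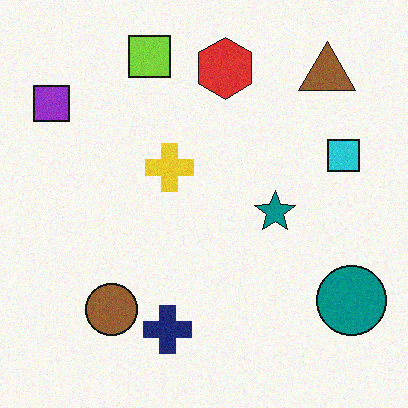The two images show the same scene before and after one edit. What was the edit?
It was degraded with a light layer of grain.

Random speckle covers the whole image, including the flat background.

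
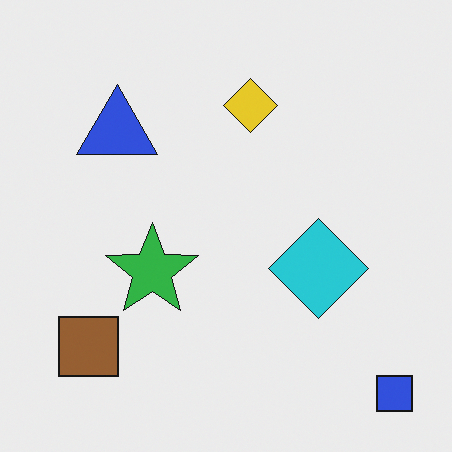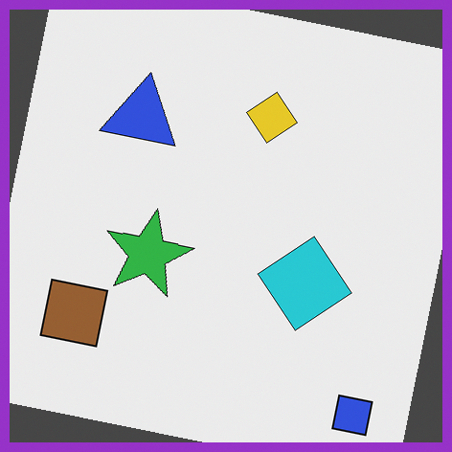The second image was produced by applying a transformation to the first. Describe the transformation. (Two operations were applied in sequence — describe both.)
The transformation is: rotated clockwise by a small amount, then framed with a purple border.

Every shape is tilted by the same angle and the image corners show triangular fill wedges — a whole-image rotation by a non-right angle. A solid purple frame runs around the edge of the second image, with the content slightly shrunk inside it.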